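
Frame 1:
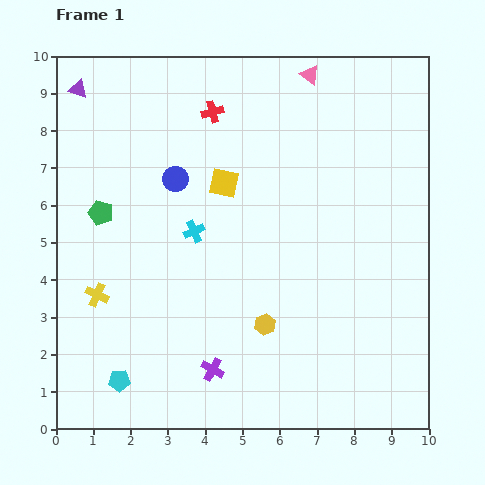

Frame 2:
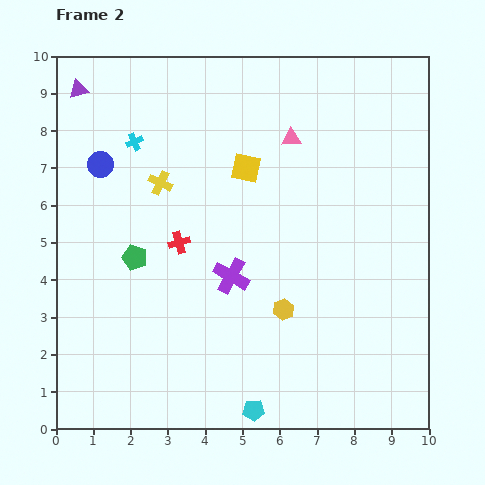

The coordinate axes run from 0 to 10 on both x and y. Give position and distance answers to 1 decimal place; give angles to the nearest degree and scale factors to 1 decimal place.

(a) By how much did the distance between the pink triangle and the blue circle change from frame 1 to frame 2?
+0.5

Distance in frame 1: 4.6. Distance in frame 2: 5.1.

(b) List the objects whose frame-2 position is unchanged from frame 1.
the purple triangle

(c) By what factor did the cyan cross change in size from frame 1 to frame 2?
0.8×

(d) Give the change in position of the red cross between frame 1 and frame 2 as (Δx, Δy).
(-0.9, -3.5)

The red cross was at (4.2, 8.5) in frame 1 and (3.3, 5.0) in frame 2.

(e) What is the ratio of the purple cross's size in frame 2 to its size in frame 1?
1.5×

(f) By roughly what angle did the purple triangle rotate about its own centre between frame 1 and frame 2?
31° counter-clockwise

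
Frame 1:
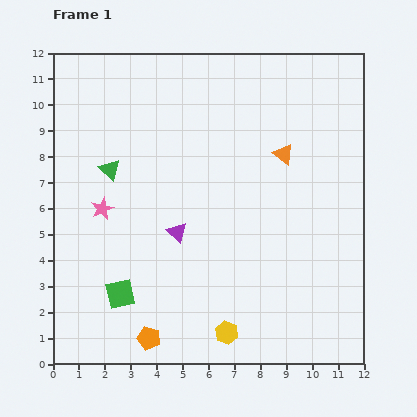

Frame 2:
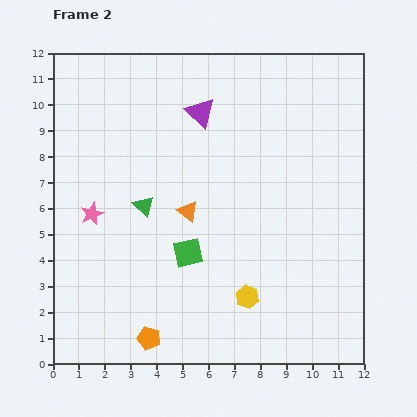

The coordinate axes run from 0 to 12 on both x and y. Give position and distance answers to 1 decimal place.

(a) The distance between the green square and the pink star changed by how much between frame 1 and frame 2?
+0.6

Distance in frame 1: 3.4. Distance in frame 2: 4.0.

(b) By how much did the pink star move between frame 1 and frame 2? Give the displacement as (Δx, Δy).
(-0.4, -0.2)

The pink star was at (1.9, 6.0) in frame 1 and (1.5, 5.8) in frame 2.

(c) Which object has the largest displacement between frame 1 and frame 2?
the purple triangle

(moved 4.7; next 4.3)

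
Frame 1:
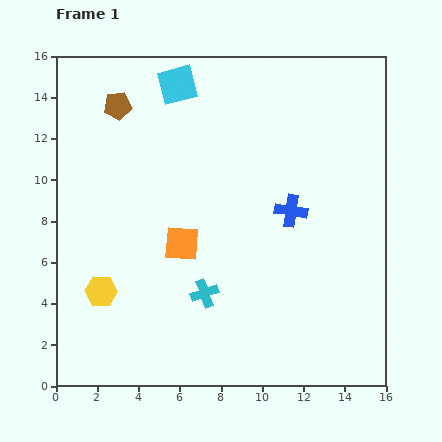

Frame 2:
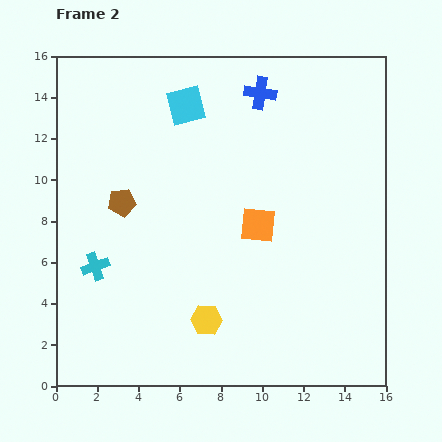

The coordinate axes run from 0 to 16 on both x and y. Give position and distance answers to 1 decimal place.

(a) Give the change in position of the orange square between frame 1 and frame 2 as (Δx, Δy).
(3.7, 0.9)

The orange square was at (6.1, 6.9) in frame 1 and (9.8, 7.8) in frame 2.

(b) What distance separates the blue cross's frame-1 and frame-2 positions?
5.9

The blue cross moved from (11.4, 8.5) to (9.9, 14.2), a distance of √(1.5² + 5.7²) ≈ 5.9.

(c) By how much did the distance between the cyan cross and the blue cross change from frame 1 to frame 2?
+5.8

Distance in frame 1: 5.8. Distance in frame 2: 11.6.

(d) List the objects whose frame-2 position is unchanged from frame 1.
none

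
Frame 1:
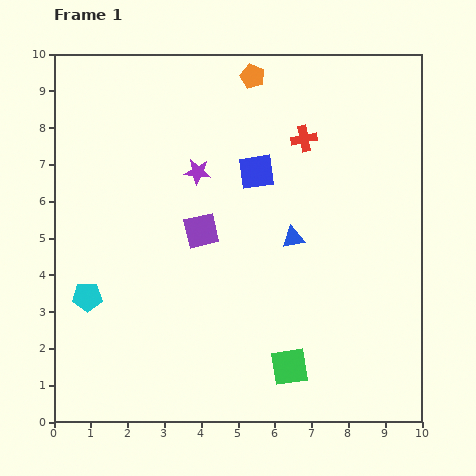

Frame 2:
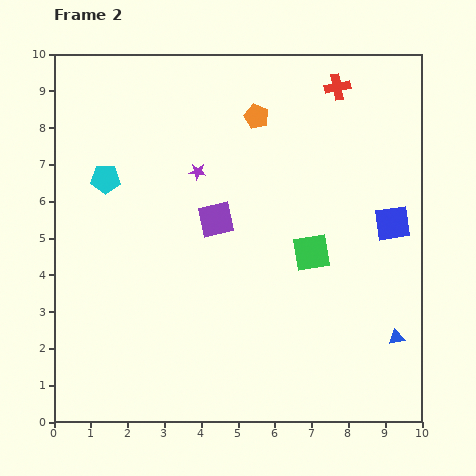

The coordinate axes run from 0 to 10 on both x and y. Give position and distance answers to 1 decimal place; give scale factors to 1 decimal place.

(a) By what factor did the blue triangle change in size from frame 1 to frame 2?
0.7×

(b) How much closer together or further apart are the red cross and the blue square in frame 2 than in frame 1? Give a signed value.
+2.4

Distance in frame 1: 1.6. Distance in frame 2: 4.0.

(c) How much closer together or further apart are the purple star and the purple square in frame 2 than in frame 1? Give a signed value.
-0.2

Distance in frame 1: 1.6. Distance in frame 2: 1.4.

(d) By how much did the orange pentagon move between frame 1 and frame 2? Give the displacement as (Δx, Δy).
(0.1, -1.1)

The orange pentagon was at (5.4, 9.4) in frame 1 and (5.5, 8.3) in frame 2.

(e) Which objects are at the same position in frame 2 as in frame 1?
the purple star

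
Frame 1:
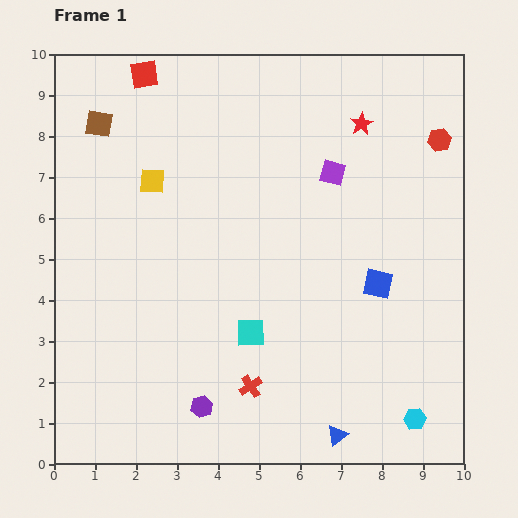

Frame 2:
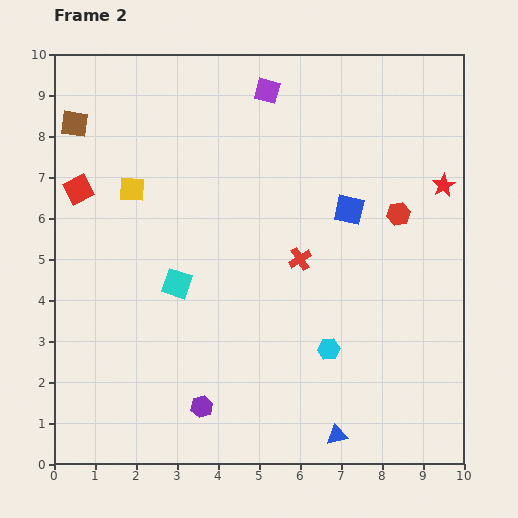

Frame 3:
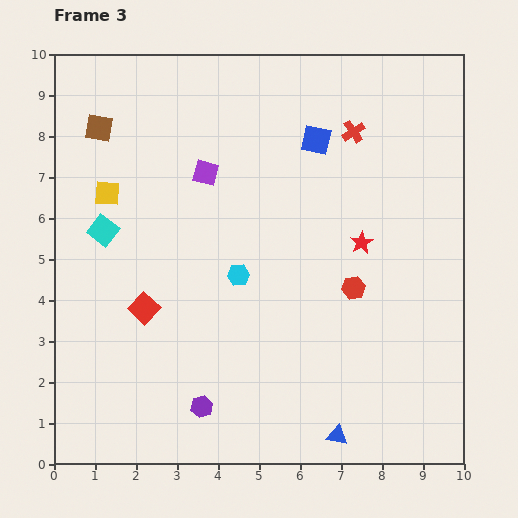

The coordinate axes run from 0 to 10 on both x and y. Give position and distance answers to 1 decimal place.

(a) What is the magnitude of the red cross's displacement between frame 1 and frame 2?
3.3

The red cross moved from (4.8, 1.9) to (6.0, 5.0), a distance of √(1.2² + 3.1²) ≈ 3.3.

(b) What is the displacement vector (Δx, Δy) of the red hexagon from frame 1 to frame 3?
(-2.1, -3.6)

The red hexagon was at (9.4, 7.9) in frame 1 and (7.3, 4.3) in frame 3.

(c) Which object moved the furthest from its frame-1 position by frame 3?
the red cross

(moved 6.7; next 5.7)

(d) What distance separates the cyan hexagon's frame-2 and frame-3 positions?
2.8

The cyan hexagon moved from (6.7, 2.8) to (4.5, 4.6), a distance of √(2.2² + 1.8²) ≈ 2.8.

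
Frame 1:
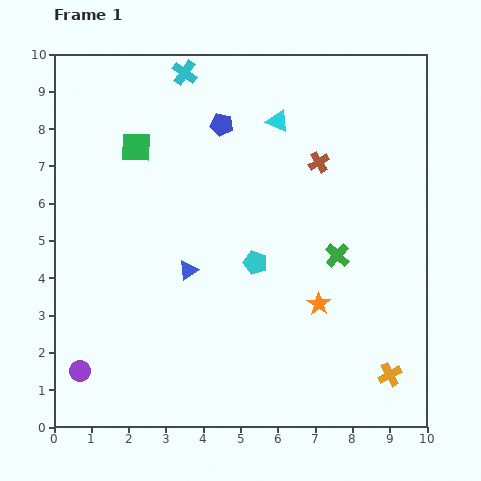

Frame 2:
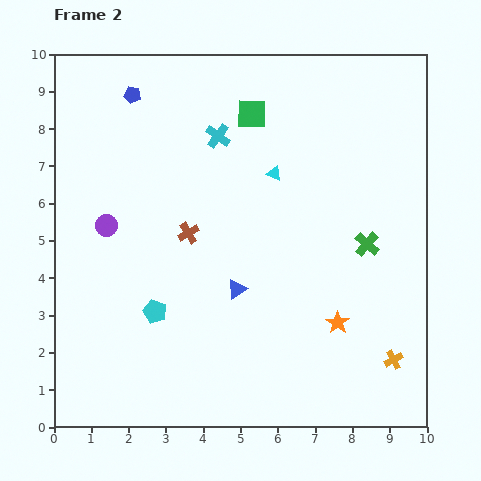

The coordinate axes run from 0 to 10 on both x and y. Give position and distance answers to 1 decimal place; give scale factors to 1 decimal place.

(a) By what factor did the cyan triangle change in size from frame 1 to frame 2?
0.7×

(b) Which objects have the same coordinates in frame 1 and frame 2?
none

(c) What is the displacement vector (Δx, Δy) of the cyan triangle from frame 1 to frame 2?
(-0.1, -1.4)

The cyan triangle was at (6.0, 8.2) in frame 1 and (5.9, 6.8) in frame 2.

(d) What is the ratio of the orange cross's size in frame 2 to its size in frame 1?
0.8×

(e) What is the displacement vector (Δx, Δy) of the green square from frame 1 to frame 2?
(3.1, 0.9)

The green square was at (2.2, 7.5) in frame 1 and (5.3, 8.4) in frame 2.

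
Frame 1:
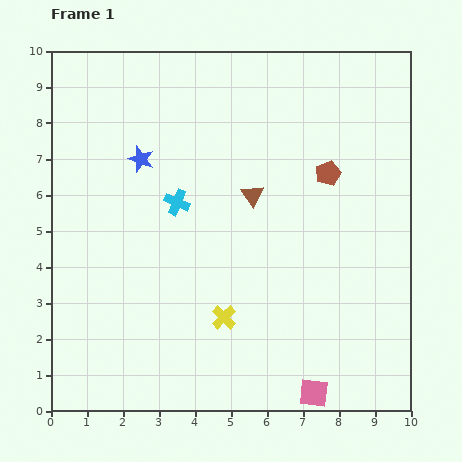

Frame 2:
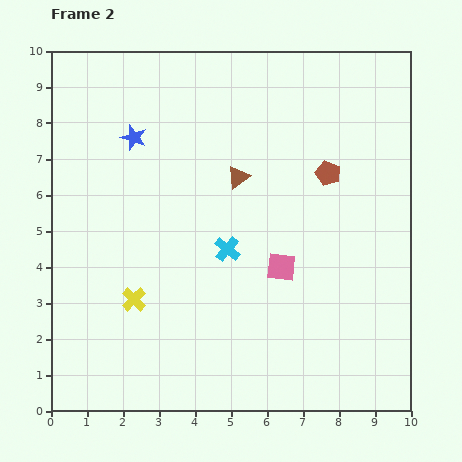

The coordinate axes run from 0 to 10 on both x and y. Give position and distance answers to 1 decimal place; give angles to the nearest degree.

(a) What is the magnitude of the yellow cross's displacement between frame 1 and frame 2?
2.5

The yellow cross moved from (4.8, 2.6) to (2.3, 3.1), a distance of √(2.5² + 0.5²) ≈ 2.5.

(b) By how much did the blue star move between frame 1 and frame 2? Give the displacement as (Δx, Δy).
(-0.2, 0.6)

The blue star was at (2.5, 7.0) in frame 1 and (2.3, 7.6) in frame 2.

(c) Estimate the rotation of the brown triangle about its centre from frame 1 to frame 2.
31° clockwise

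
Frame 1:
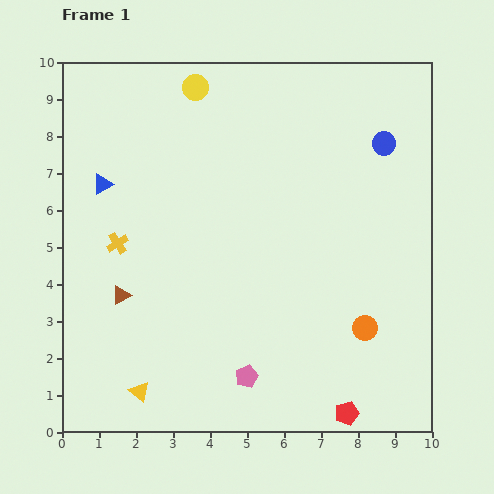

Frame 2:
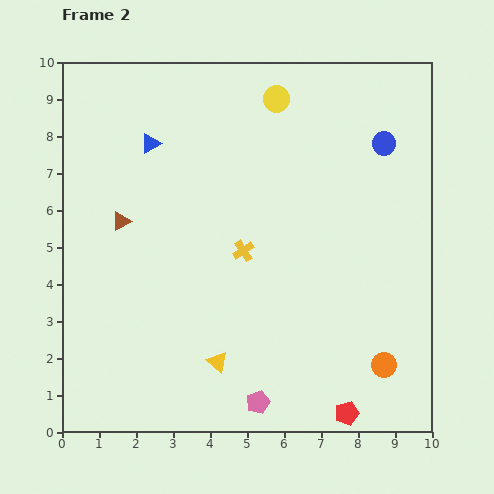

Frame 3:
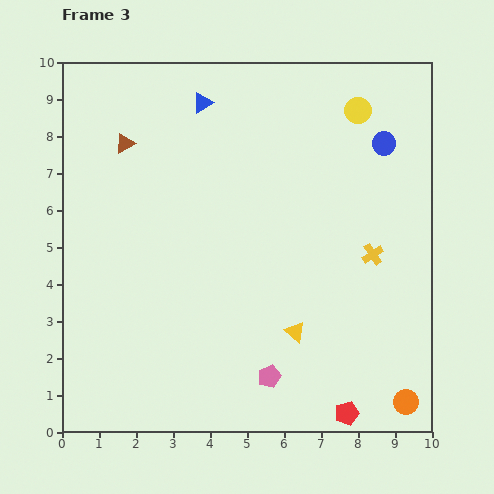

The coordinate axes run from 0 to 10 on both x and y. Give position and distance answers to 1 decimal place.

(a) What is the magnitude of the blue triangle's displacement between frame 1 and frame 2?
1.7

The blue triangle moved from (1.1, 6.7) to (2.4, 7.8), a distance of √(1.3² + 1.1²) ≈ 1.7.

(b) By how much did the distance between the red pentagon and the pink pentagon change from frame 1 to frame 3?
-0.6

Distance in frame 1: 2.9. Distance in frame 3: 2.3.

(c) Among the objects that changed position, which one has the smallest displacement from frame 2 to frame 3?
the pink pentagon

(moved 0.8)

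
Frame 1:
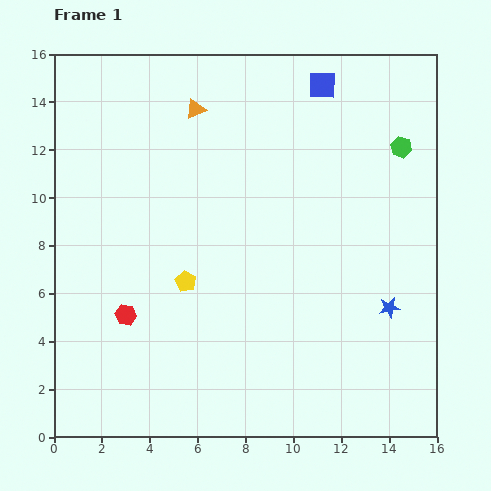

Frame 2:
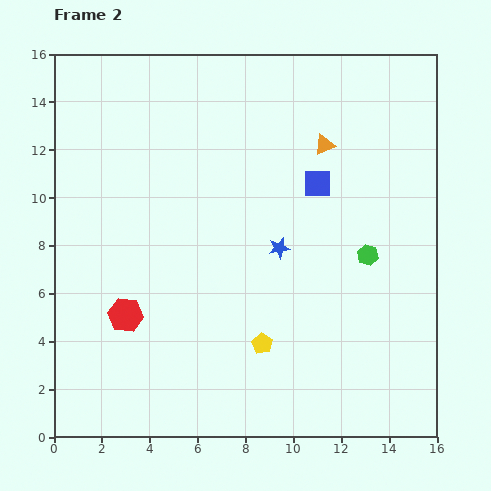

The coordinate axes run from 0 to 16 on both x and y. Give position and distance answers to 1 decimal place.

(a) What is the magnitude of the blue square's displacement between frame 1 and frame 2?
4.1

The blue square moved from (11.2, 14.7) to (11.0, 10.6), a distance of √(0.2² + 4.1²) ≈ 4.1.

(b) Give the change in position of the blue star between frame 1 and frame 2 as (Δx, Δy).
(-4.6, 2.5)

The blue star was at (14.0, 5.4) in frame 1 and (9.4, 7.9) in frame 2.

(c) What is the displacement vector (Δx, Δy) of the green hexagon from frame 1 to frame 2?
(-1.4, -4.5)

The green hexagon was at (14.5, 12.1) in frame 1 and (13.1, 7.6) in frame 2.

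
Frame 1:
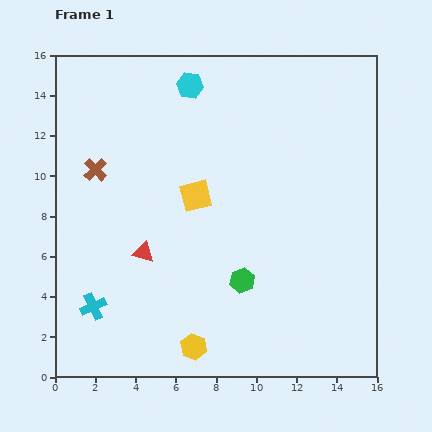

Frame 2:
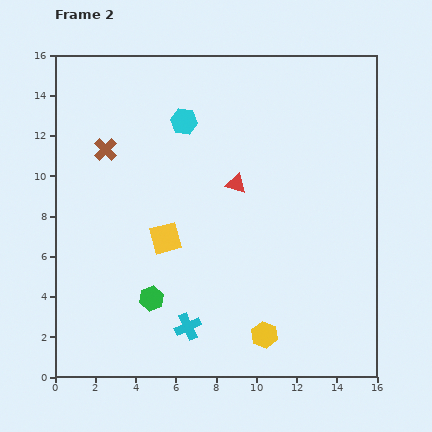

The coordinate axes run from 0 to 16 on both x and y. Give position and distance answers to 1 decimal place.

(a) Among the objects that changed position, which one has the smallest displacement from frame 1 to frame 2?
the brown cross

(moved 1.1)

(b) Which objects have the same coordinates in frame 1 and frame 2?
none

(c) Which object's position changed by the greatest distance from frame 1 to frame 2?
the red triangle

(moved 5.7; next 4.8)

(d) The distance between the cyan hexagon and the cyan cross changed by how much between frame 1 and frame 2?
-1.8

Distance in frame 1: 12.0. Distance in frame 2: 10.2.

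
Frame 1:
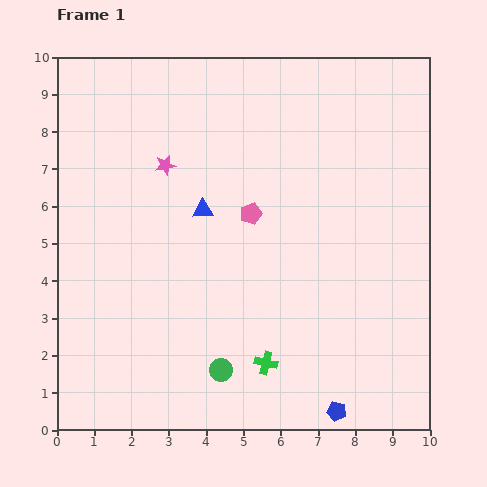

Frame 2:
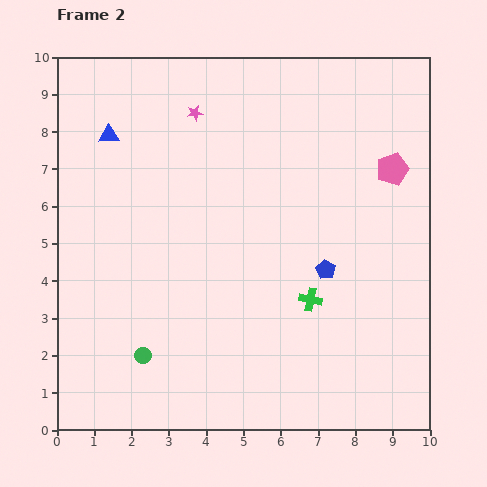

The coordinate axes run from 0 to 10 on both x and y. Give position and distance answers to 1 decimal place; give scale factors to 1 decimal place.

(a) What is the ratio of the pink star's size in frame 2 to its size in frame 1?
0.8×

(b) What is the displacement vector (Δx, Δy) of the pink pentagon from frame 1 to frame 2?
(3.8, 1.2)

The pink pentagon was at (5.2, 5.8) in frame 1 and (9.0, 7.0) in frame 2.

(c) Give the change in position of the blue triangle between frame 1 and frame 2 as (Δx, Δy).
(-2.5, 2.0)

The blue triangle was at (3.9, 5.9) in frame 1 and (1.4, 7.9) in frame 2.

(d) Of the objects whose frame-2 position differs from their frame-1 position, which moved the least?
the pink star

(moved 1.6)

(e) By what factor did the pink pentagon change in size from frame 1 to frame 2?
1.5×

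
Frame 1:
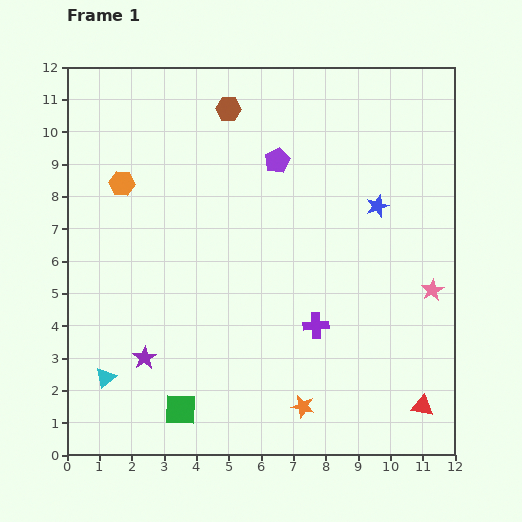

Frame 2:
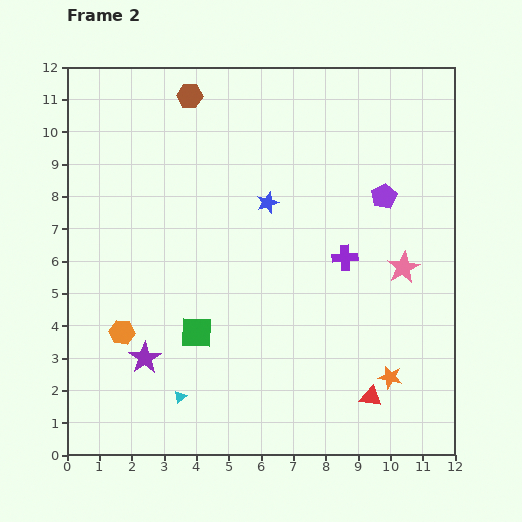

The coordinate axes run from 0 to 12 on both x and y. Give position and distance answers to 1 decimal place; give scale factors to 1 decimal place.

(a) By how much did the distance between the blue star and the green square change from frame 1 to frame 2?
-4.2

Distance in frame 1: 8.8. Distance in frame 2: 4.6.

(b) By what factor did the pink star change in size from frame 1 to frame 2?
1.5×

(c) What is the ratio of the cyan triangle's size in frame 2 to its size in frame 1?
0.6×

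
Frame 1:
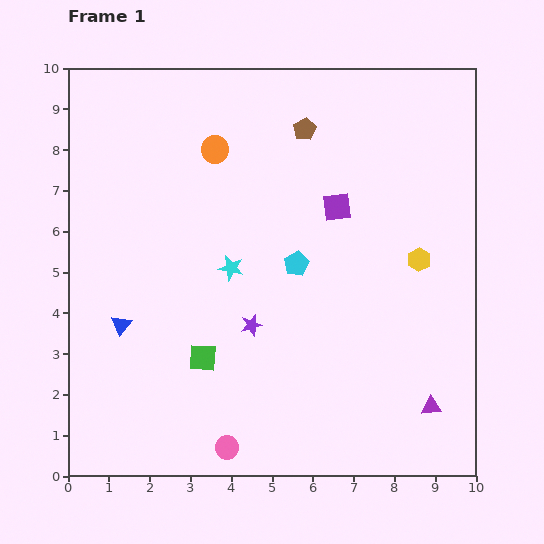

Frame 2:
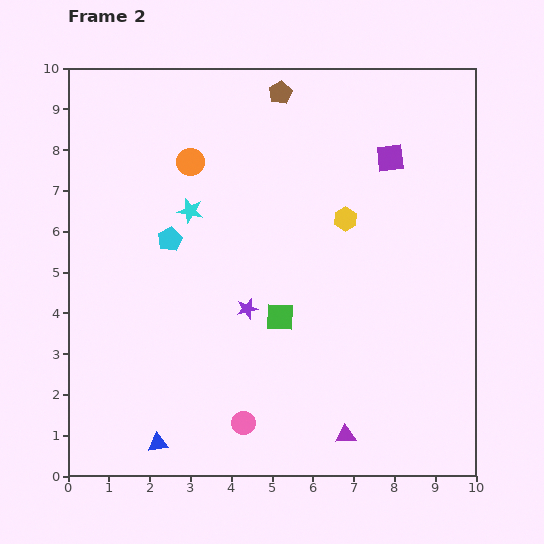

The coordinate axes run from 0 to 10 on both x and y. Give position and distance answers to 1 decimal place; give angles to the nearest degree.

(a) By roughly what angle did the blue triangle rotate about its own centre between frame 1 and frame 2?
43° clockwise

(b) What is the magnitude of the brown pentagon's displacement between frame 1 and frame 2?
1.1

The brown pentagon moved from (5.8, 8.5) to (5.2, 9.4), a distance of √(0.6² + 0.9²) ≈ 1.1.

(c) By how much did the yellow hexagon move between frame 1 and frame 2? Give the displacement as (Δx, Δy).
(-1.8, 1.0)

The yellow hexagon was at (8.6, 5.3) in frame 1 and (6.8, 6.3) in frame 2.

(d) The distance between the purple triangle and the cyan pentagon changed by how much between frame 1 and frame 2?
+1.6

Distance in frame 1: 4.8. Distance in frame 2: 6.4.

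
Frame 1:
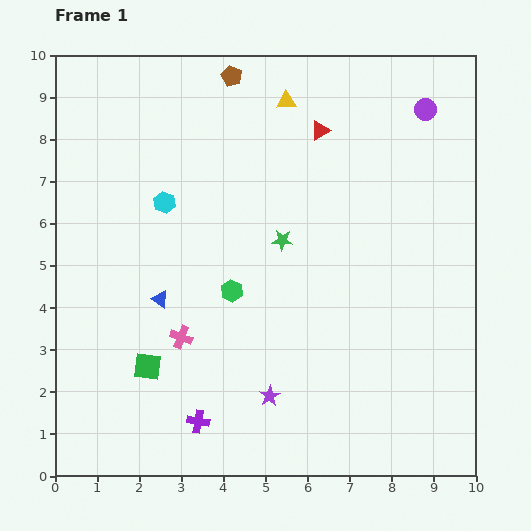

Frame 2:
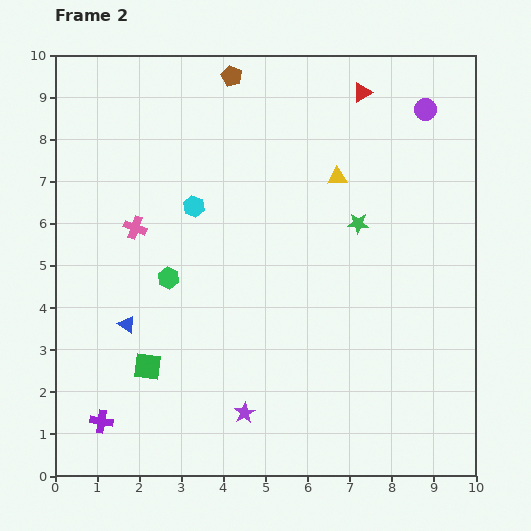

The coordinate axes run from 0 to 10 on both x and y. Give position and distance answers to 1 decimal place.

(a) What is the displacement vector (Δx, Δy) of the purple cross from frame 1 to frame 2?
(-2.3, 0.0)

The purple cross was at (3.4, 1.3) in frame 1 and (1.1, 1.3) in frame 2.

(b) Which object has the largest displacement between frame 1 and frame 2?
the pink cross

(moved 2.8; next 2.3)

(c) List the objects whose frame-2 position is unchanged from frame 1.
the purple circle, the brown pentagon, the green square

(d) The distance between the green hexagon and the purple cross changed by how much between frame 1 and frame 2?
+0.6

Distance in frame 1: 3.2. Distance in frame 2: 3.8.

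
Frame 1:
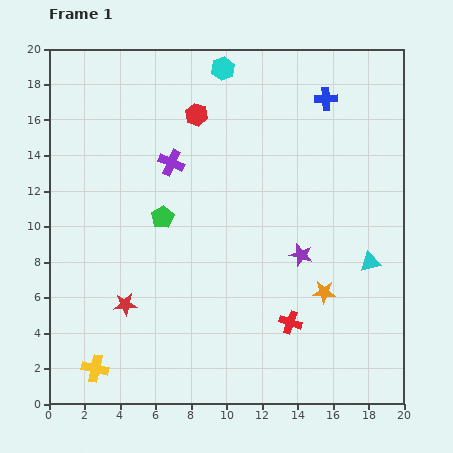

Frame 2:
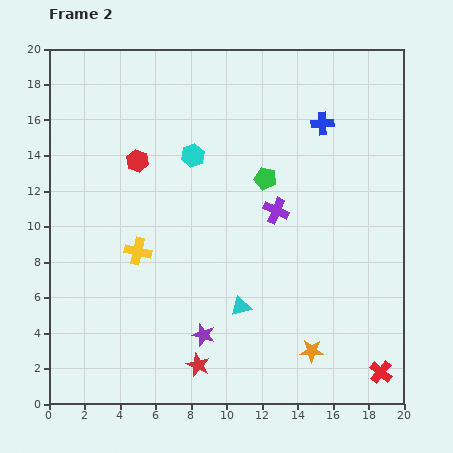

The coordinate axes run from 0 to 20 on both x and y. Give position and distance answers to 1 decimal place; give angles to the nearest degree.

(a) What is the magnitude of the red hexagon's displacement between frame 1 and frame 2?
4.2

The red hexagon moved from (8.3, 16.3) to (5.0, 13.7), a distance of √(3.3² + 2.6²) ≈ 4.2.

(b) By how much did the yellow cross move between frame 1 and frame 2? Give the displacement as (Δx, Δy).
(2.4, 6.6)

The yellow cross was at (2.6, 2.0) in frame 1 and (5.0, 8.6) in frame 2.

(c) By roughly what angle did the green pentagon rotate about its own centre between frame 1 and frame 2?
26° counter-clockwise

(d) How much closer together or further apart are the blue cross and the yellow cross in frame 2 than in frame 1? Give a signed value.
-7.4

Distance in frame 1: 20.0. Distance in frame 2: 12.6.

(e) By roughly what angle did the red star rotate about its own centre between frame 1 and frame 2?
29° clockwise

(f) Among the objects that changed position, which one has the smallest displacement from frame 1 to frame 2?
the blue cross

(moved 1.4)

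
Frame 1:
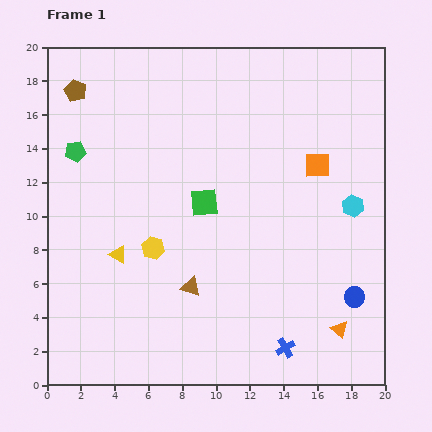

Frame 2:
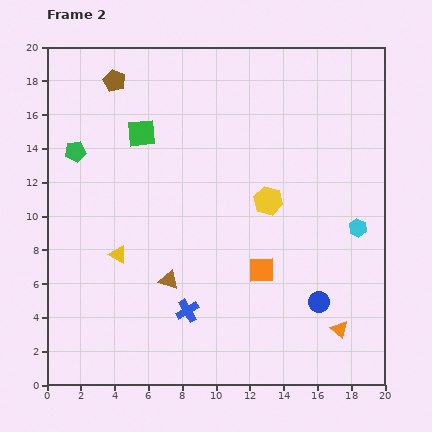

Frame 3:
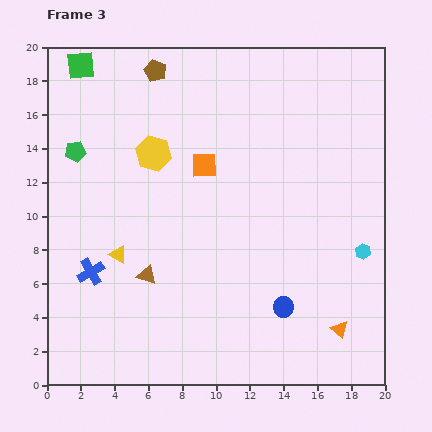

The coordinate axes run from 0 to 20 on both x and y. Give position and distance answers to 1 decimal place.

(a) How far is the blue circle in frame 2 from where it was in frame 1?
2.1

The blue circle moved from (18.2, 5.2) to (16.1, 4.9), a distance of √(2.1² + 0.3²) ≈ 2.1.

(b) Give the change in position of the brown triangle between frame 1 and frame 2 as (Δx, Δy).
(-1.3, 0.4)

The brown triangle was at (8.5, 5.8) in frame 1 and (7.2, 6.2) in frame 2.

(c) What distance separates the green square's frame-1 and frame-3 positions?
10.9

The green square moved from (9.3, 10.8) to (2.0, 18.9), a distance of √(7.3² + 8.1²) ≈ 10.9.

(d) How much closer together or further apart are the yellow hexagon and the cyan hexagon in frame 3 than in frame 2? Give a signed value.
+8.2

Distance in frame 2: 5.5. Distance in frame 3: 13.7.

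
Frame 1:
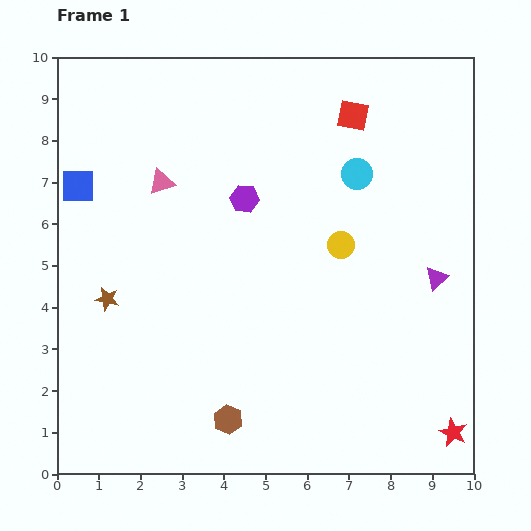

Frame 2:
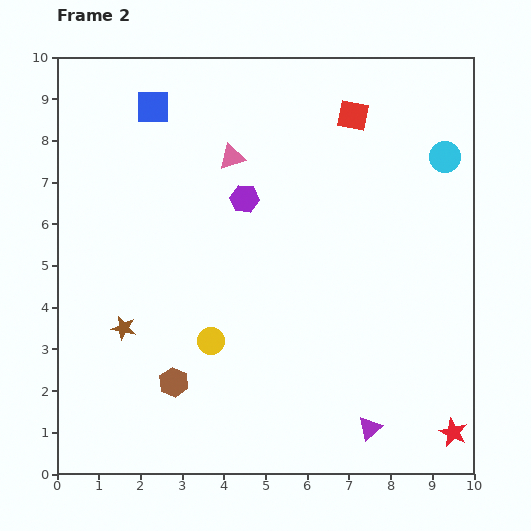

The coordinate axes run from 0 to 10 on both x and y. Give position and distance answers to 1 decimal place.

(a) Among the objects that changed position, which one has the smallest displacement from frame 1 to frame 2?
the brown star

(moved 0.8)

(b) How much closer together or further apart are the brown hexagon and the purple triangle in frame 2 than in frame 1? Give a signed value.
-1.2

Distance in frame 1: 6.0. Distance in frame 2: 4.8.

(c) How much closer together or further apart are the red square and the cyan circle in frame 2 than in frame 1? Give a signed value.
+1.0

Distance in frame 1: 1.4. Distance in frame 2: 2.4.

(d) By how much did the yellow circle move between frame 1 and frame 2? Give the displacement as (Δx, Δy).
(-3.1, -2.3)

The yellow circle was at (6.8, 5.5) in frame 1 and (3.7, 3.2) in frame 2.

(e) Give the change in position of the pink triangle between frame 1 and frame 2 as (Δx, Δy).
(1.7, 0.6)

The pink triangle was at (2.5, 7.0) in frame 1 and (4.2, 7.6) in frame 2.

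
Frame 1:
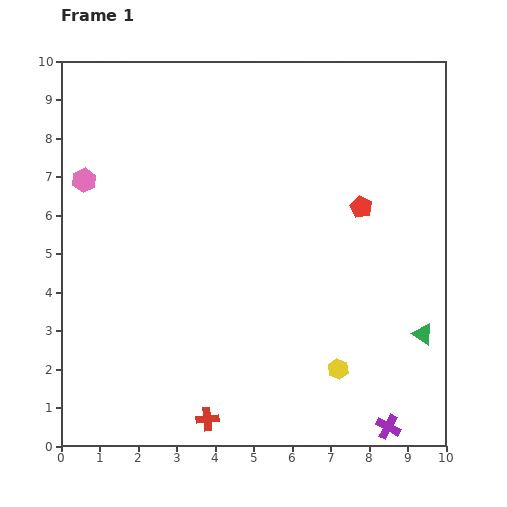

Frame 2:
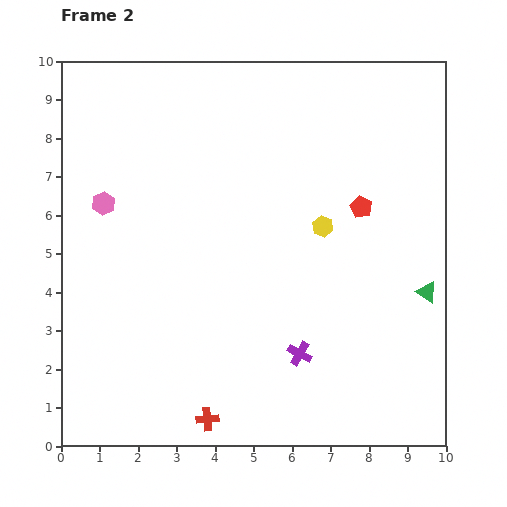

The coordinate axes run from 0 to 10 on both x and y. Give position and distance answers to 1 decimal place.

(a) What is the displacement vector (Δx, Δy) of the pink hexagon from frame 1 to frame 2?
(0.5, -0.6)

The pink hexagon was at (0.6, 6.9) in frame 1 and (1.1, 6.3) in frame 2.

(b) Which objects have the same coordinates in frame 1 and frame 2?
the red pentagon, the red cross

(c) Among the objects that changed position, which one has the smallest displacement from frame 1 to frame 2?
the pink hexagon

(moved 0.8)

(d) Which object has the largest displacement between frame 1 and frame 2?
the yellow hexagon

(moved 3.7; next 3.0)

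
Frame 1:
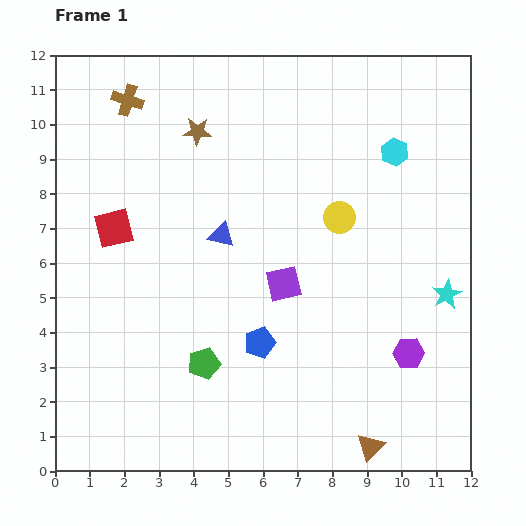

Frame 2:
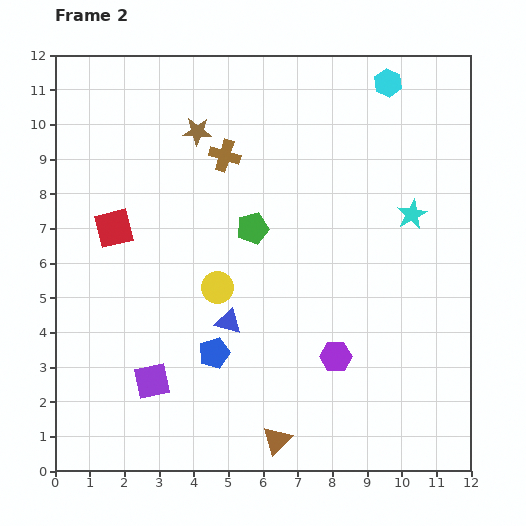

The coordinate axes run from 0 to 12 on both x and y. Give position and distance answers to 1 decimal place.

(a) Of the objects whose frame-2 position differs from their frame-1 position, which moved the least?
the blue pentagon

(moved 1.3)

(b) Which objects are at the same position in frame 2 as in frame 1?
the red square, the brown star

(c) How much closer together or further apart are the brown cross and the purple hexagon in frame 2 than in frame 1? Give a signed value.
-4.3

Distance in frame 1: 10.9. Distance in frame 2: 6.6.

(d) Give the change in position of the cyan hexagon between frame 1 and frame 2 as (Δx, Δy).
(-0.2, 2.0)

The cyan hexagon was at (9.8, 9.2) in frame 1 and (9.6, 11.2) in frame 2.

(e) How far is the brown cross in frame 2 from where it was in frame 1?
3.2

The brown cross moved from (2.1, 10.7) to (4.9, 9.1), a distance of √(2.8² + 1.6²) ≈ 3.2.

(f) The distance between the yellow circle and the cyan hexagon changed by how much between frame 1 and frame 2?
+5.2

Distance in frame 1: 2.5. Distance in frame 2: 7.7.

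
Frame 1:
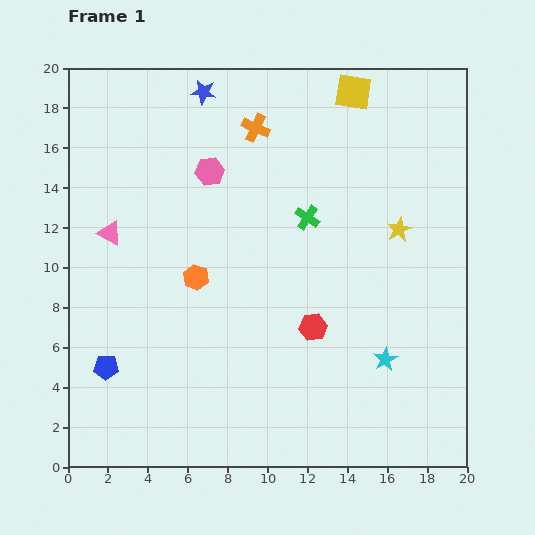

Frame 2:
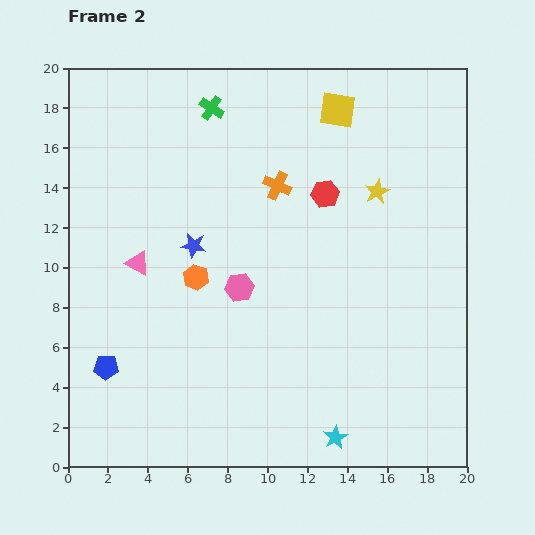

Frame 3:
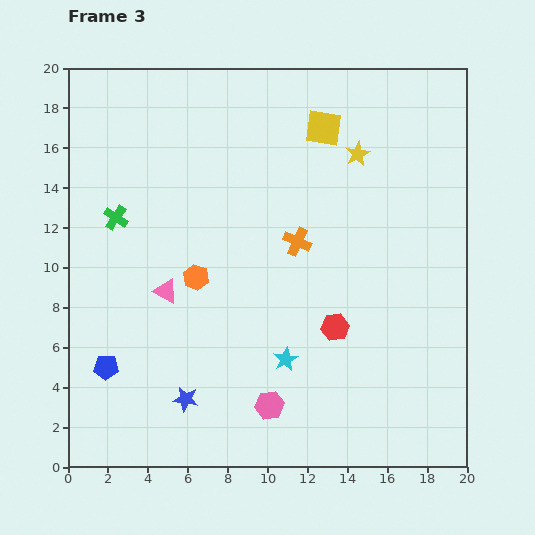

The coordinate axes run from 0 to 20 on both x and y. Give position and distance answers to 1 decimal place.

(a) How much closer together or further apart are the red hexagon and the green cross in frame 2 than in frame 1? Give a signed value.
+1.6

Distance in frame 1: 5.5. Distance in frame 2: 7.1.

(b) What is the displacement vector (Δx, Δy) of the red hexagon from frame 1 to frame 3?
(1.1, 0.0)

The red hexagon was at (12.3, 7.0) in frame 1 and (13.4, 7.0) in frame 3.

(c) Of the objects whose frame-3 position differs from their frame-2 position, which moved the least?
the yellow square

(moved 1.1)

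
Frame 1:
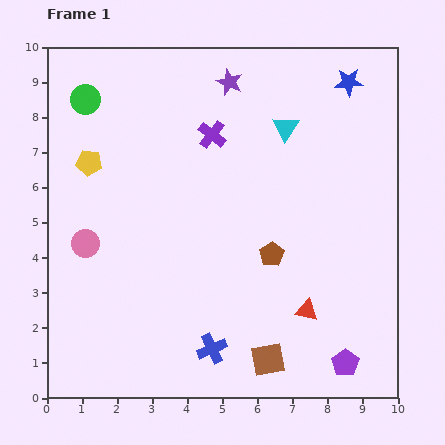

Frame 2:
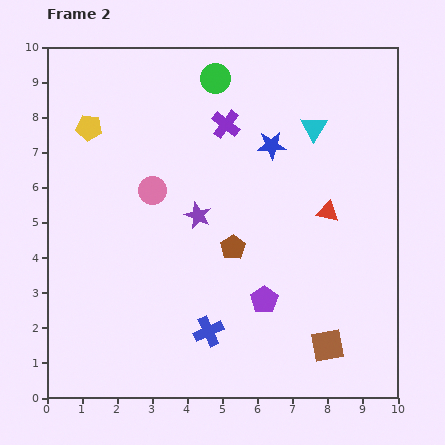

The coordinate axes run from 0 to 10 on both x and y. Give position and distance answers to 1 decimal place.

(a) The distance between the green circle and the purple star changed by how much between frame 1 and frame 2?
-0.2

Distance in frame 1: 4.1. Distance in frame 2: 3.9.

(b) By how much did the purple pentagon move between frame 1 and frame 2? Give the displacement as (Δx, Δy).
(-2.3, 1.8)

The purple pentagon was at (8.5, 1.0) in frame 1 and (6.2, 2.8) in frame 2.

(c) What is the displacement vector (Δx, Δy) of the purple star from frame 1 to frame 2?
(-0.9, -3.8)

The purple star was at (5.2, 9.0) in frame 1 and (4.3, 5.2) in frame 2.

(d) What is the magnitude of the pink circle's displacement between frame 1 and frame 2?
2.4

The pink circle moved from (1.1, 4.4) to (3.0, 5.9), a distance of √(1.9² + 1.5²) ≈ 2.4.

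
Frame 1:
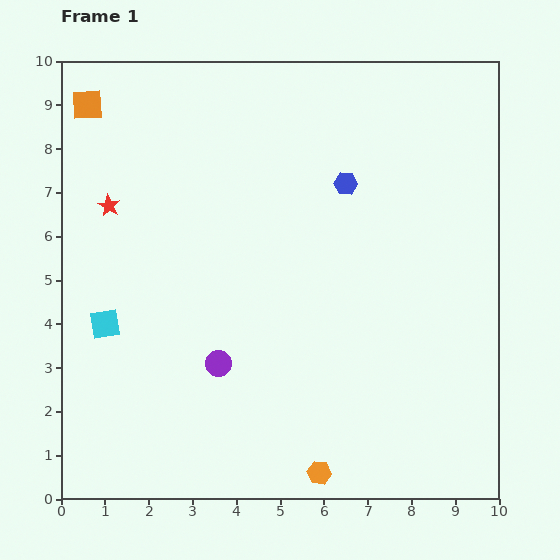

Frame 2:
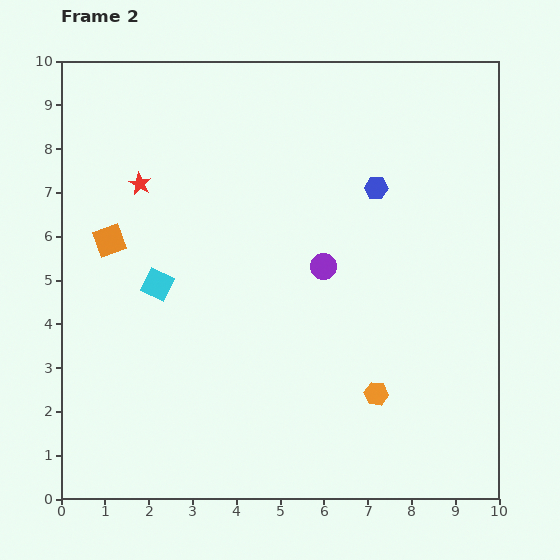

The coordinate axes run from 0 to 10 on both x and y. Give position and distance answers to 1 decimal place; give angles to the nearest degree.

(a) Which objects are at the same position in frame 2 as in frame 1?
none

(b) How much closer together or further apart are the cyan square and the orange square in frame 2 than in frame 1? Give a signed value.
-3.5

Distance in frame 1: 5.0. Distance in frame 2: 1.5.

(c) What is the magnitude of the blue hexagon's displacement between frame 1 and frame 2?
0.7

The blue hexagon moved from (6.5, 7.2) to (7.2, 7.1), a distance of √(0.7² + 0.1²) ≈ 0.7.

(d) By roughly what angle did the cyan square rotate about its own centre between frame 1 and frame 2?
34° clockwise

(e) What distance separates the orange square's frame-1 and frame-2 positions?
3.1

The orange square moved from (0.6, 9.0) to (1.1, 5.9), a distance of √(0.5² + 3.1²) ≈ 3.1.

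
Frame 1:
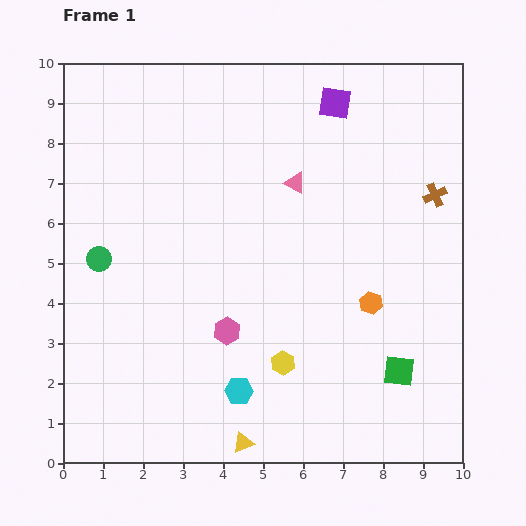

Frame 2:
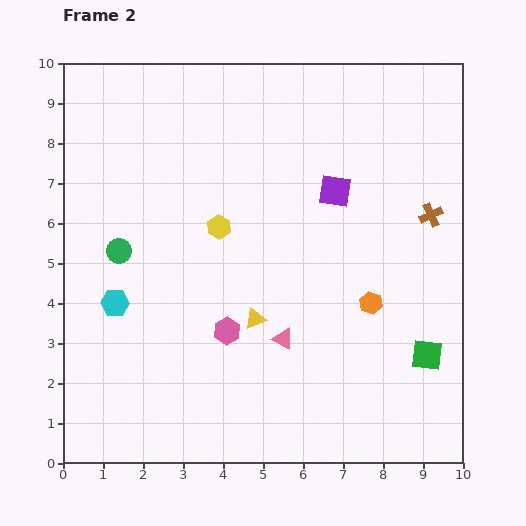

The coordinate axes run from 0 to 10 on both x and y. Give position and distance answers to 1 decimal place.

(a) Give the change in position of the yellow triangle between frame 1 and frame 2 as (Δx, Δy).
(0.3, 3.1)

The yellow triangle was at (4.5, 0.5) in frame 1 and (4.8, 3.6) in frame 2.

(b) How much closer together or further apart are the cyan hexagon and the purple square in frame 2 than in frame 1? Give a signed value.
-1.4

Distance in frame 1: 7.6. Distance in frame 2: 6.2.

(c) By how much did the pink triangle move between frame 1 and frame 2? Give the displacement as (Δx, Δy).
(-0.3, -3.9)

The pink triangle was at (5.8, 7.0) in frame 1 and (5.5, 3.1) in frame 2.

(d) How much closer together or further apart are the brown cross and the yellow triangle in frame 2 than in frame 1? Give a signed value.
-2.7

Distance in frame 1: 7.8. Distance in frame 2: 5.1.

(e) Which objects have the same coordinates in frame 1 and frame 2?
the orange hexagon, the pink hexagon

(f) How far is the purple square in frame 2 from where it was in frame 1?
2.2

The purple square moved from (6.8, 9.0) to (6.8, 6.8), a distance of √(0.0² + 2.2²) ≈ 2.2.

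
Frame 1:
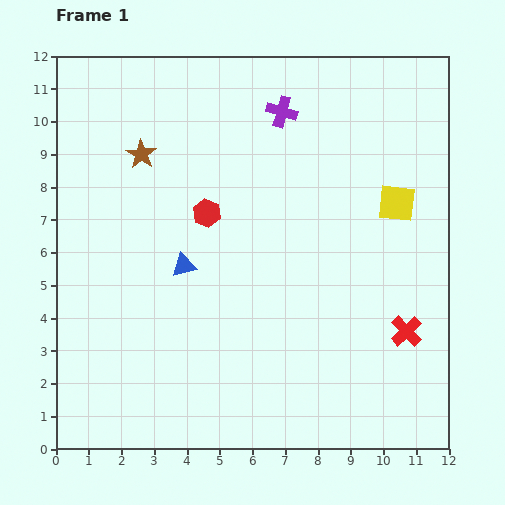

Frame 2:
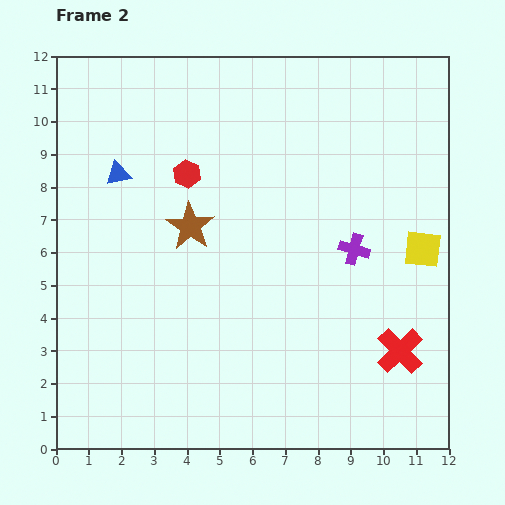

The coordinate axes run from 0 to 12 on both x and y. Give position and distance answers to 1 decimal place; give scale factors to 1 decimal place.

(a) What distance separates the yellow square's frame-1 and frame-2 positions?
1.6

The yellow square moved from (10.4, 7.5) to (11.2, 6.1), a distance of √(0.8² + 1.4²) ≈ 1.6.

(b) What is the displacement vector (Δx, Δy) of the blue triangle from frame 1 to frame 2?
(-2.0, 2.8)

The blue triangle was at (3.9, 5.6) in frame 1 and (1.9, 8.4) in frame 2.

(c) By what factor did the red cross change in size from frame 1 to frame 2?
1.5×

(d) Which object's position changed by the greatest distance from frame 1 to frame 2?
the purple cross

(moved 4.7; next 3.4)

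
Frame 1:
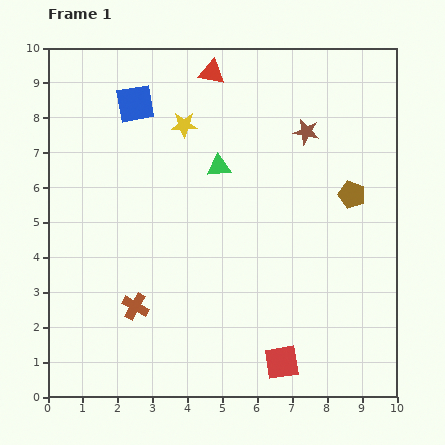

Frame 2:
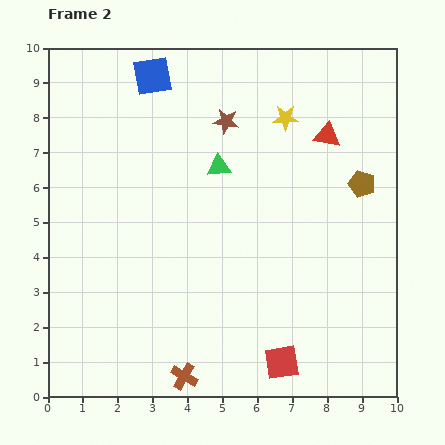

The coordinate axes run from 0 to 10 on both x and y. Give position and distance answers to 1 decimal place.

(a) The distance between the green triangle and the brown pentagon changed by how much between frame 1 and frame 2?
+0.2

Distance in frame 1: 3.9. Distance in frame 2: 4.1.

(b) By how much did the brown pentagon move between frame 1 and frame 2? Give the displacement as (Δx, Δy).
(0.3, 0.3)

The brown pentagon was at (8.7, 5.8) in frame 1 and (9.0, 6.1) in frame 2.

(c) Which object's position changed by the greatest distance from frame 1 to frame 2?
the red triangle

(moved 3.8; next 2.9)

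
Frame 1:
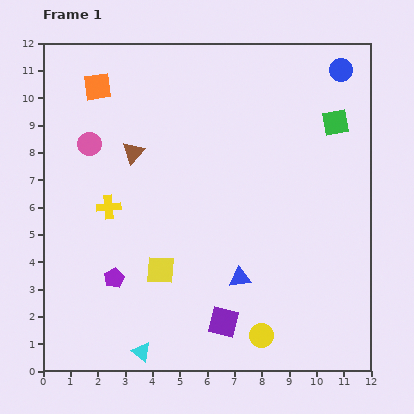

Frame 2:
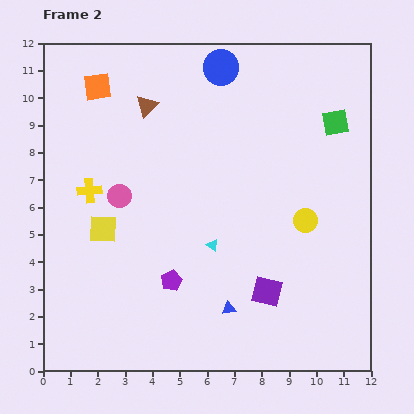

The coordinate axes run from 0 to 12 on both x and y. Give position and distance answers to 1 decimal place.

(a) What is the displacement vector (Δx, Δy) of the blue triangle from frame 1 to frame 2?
(-0.4, -1.1)

The blue triangle was at (7.2, 3.4) in frame 1 and (6.8, 2.3) in frame 2.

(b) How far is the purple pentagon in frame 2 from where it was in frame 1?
2.1

The purple pentagon moved from (2.6, 3.4) to (4.7, 3.3), a distance of √(2.1² + 0.1²) ≈ 2.1.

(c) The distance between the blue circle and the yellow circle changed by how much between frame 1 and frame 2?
-3.7

Distance in frame 1: 10.1. Distance in frame 2: 6.4.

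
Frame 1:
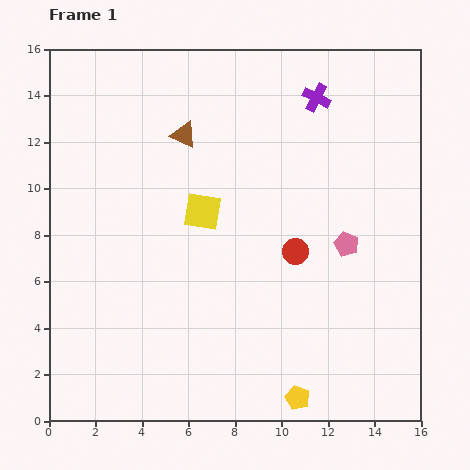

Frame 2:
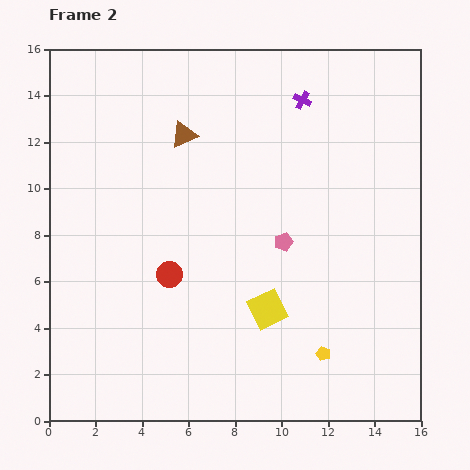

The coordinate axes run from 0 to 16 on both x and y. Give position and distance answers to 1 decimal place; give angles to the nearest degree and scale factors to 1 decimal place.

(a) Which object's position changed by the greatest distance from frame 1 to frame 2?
the red circle

(moved 5.5; next 5.0)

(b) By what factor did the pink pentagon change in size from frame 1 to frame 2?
0.8×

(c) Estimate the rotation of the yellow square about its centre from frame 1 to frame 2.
34° counter-clockwise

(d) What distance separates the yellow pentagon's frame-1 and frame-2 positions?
2.2

The yellow pentagon moved from (10.7, 1.0) to (11.8, 2.9), a distance of √(1.1² + 1.9²) ≈ 2.2.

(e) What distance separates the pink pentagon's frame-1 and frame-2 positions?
2.7

The pink pentagon moved from (12.8, 7.6) to (10.1, 7.7), a distance of √(2.7² + 0.1²) ≈ 2.7.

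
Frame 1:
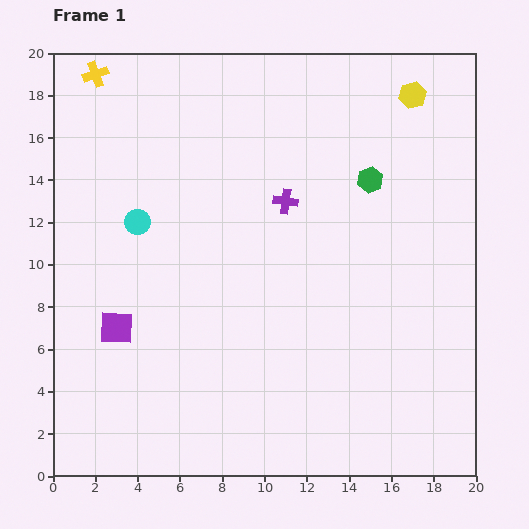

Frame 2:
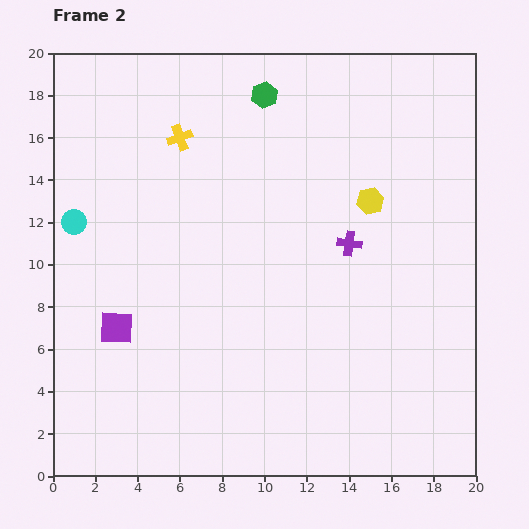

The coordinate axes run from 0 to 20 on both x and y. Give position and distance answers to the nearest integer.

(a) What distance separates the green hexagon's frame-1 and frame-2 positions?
6

The green hexagon moved from (15, 14) to (10, 18), a distance of √(5² + 4²) ≈ 6.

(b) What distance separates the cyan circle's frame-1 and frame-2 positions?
3

The cyan circle moved from (4, 12) to (1, 12), a distance of √(3² + 0²) ≈ 3.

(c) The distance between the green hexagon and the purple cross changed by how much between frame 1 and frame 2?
+4

Distance in frame 1: 4. Distance in frame 2: 8.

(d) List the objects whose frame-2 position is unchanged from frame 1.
the purple square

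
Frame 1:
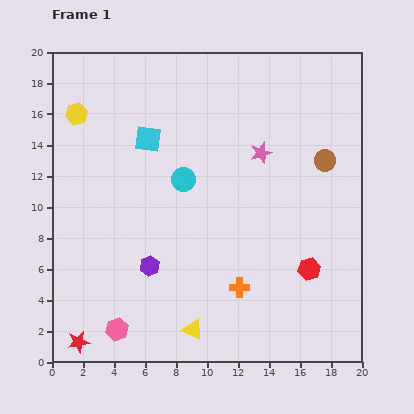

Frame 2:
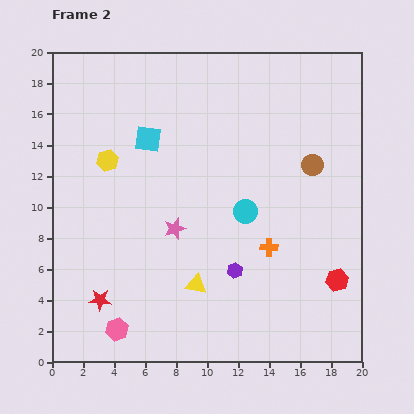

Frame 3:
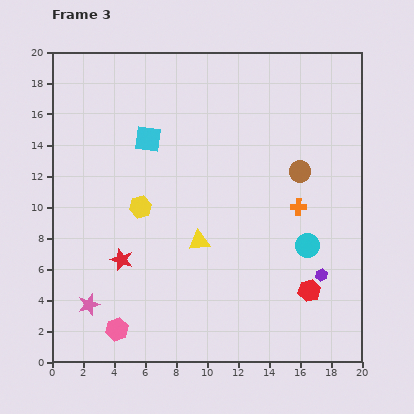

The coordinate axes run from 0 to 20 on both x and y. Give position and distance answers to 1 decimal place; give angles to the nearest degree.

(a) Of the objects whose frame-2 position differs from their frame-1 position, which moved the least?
the brown circle

(moved 0.9)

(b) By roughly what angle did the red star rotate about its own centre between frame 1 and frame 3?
31° clockwise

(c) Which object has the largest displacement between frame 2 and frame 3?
the pink star

(moved 7.4; next 5.6)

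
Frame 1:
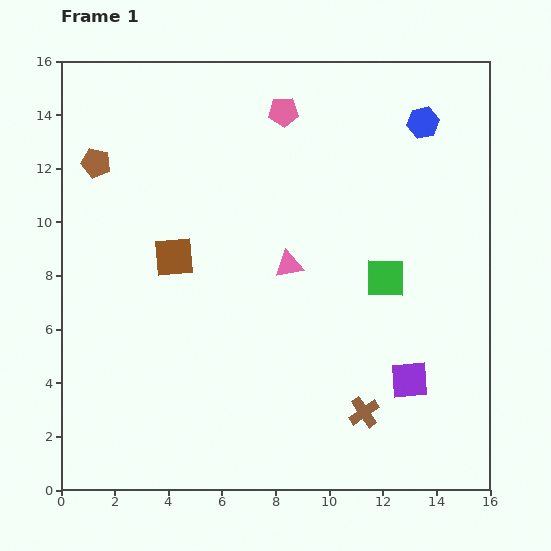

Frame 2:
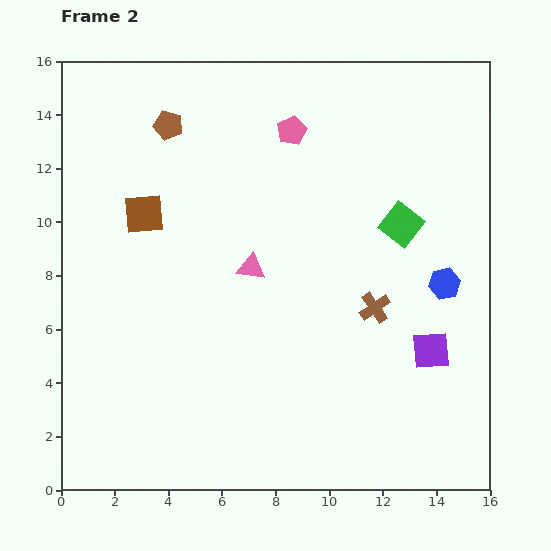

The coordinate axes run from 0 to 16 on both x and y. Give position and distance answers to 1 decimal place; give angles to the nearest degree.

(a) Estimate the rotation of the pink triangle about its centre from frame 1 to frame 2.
20° clockwise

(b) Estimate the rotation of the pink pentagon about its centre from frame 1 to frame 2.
24° counter-clockwise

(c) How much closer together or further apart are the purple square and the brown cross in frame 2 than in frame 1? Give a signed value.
+0.5

Distance in frame 1: 2.1. Distance in frame 2: 2.6.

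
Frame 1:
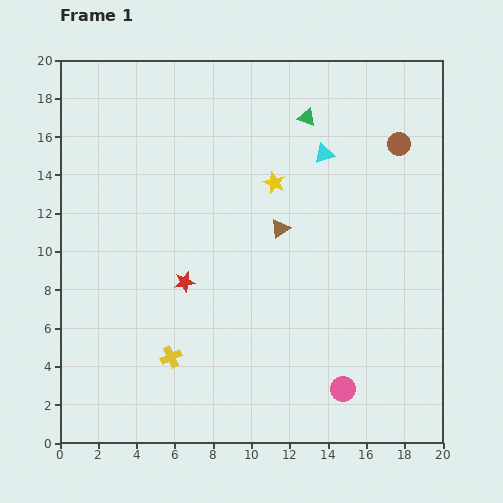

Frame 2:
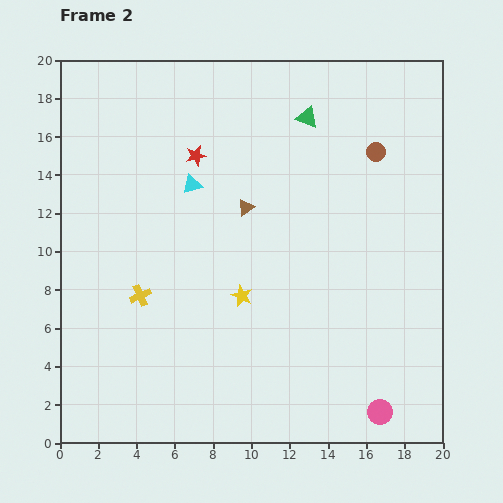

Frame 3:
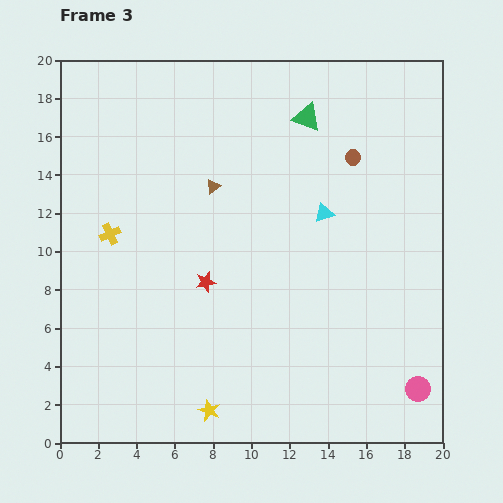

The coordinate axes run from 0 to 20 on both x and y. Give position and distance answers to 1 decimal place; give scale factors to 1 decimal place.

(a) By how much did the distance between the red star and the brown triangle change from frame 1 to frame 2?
-2.0

Distance in frame 1: 5.7. Distance in frame 2: 3.7.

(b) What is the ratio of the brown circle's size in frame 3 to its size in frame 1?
0.7×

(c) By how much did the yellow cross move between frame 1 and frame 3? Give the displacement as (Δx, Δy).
(-3.2, 6.4)

The yellow cross was at (5.8, 4.5) in frame 1 and (2.6, 10.9) in frame 3.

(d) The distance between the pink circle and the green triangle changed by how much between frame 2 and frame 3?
-0.6

Distance in frame 2: 15.9. Distance in frame 3: 15.3.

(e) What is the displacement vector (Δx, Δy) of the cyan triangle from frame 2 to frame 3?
(6.9, -1.5)

The cyan triangle was at (6.9, 13.5) in frame 2 and (13.8, 12.0) in frame 3.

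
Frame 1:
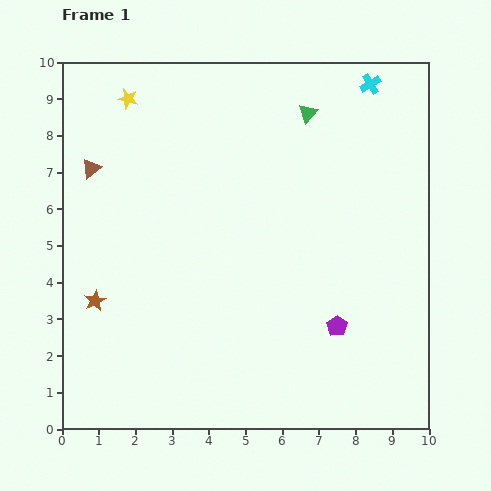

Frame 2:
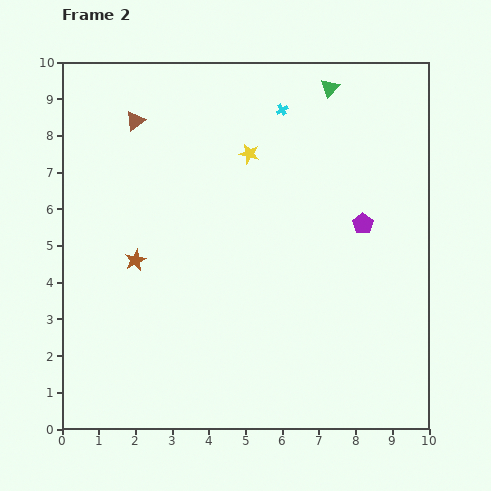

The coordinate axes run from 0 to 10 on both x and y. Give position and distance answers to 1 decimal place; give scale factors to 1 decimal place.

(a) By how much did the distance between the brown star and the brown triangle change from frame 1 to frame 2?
+0.2

Distance in frame 1: 3.6. Distance in frame 2: 3.8.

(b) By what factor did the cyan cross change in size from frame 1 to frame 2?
0.6×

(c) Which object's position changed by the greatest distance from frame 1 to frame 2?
the yellow star

(moved 3.6; next 2.9)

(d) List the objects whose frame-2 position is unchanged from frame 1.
none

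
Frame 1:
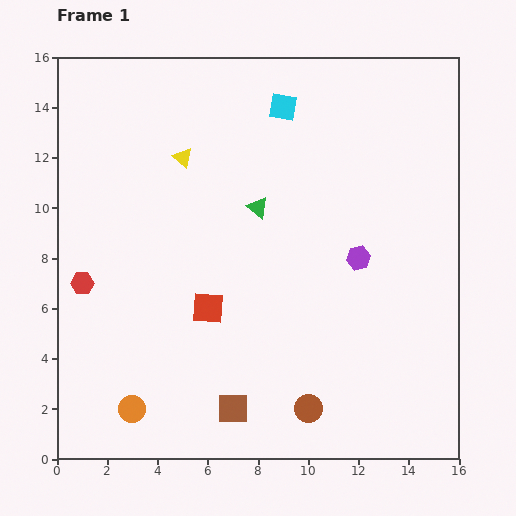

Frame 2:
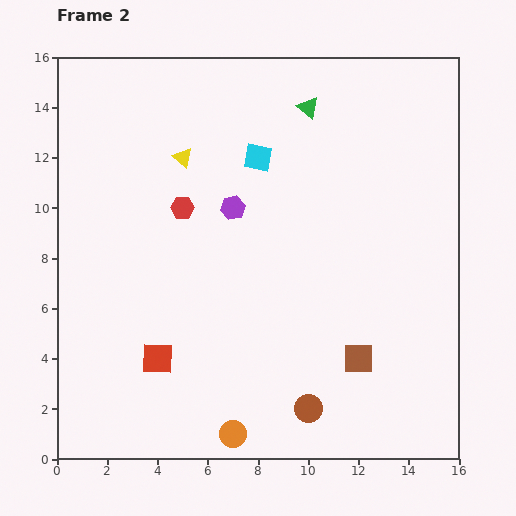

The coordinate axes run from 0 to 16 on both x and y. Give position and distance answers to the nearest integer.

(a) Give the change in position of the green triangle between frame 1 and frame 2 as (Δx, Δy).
(2, 4)

The green triangle was at (8, 10) in frame 1 and (10, 14) in frame 2.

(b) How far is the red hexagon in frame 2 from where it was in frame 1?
5

The red hexagon moved from (1, 7) to (5, 10), a distance of √(4² + 3²) ≈ 5.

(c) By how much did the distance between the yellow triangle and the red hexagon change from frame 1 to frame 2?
-4

Distance in frame 1: 6. Distance in frame 2: 2.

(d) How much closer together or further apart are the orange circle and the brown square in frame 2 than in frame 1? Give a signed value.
+2

Distance in frame 1: 4. Distance in frame 2: 6.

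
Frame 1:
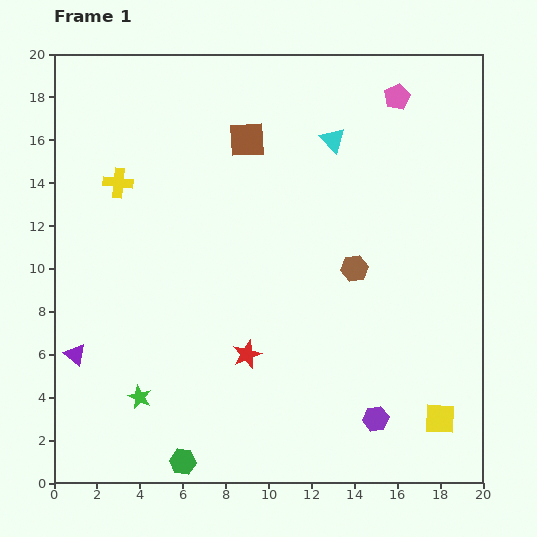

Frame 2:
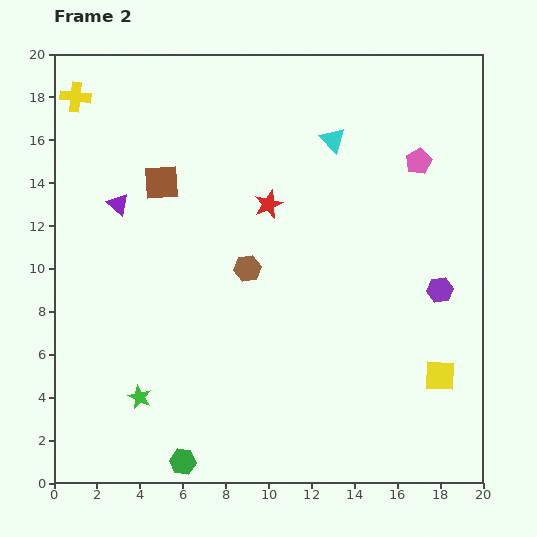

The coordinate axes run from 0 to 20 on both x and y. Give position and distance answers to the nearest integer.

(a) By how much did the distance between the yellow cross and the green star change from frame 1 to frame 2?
+4

Distance in frame 1: 10. Distance in frame 2: 14.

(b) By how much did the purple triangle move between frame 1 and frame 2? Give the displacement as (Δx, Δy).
(2, 7)

The purple triangle was at (1, 6) in frame 1 and (3, 13) in frame 2.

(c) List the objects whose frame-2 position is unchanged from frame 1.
the cyan triangle, the green hexagon, the green star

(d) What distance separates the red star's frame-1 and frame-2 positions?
7

The red star moved from (9, 6) to (10, 13), a distance of √(1² + 7²) ≈ 7.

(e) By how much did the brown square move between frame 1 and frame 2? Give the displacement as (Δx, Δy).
(-4, -2)

The brown square was at (9, 16) in frame 1 and (5, 14) in frame 2.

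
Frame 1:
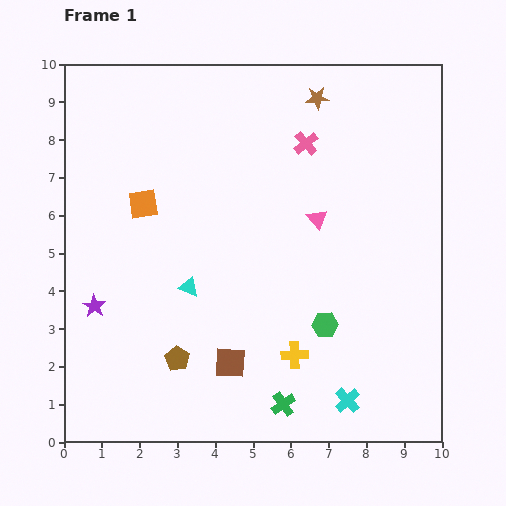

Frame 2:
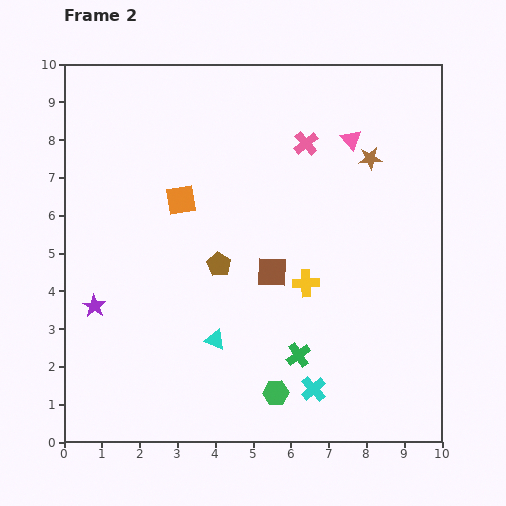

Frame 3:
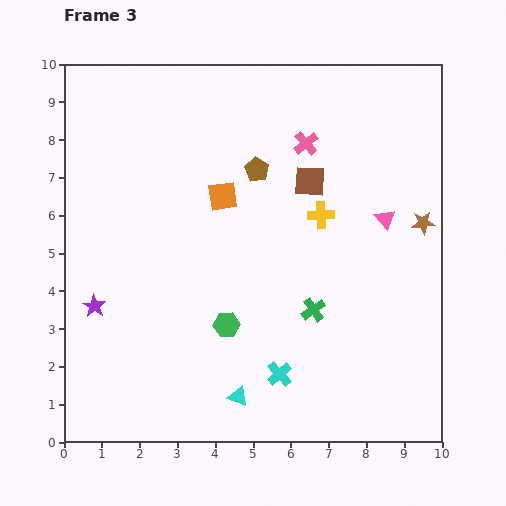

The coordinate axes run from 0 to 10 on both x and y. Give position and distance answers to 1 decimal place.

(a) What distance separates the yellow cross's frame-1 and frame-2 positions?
1.9

The yellow cross moved from (6.1, 2.3) to (6.4, 4.2), a distance of √(0.3² + 1.9²) ≈ 1.9.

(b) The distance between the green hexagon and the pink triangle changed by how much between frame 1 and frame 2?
+4.2

Distance in frame 1: 2.8. Distance in frame 2: 7.0.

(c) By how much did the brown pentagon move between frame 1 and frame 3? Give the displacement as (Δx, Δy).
(2.1, 5.0)

The brown pentagon was at (3.0, 2.2) in frame 1 and (5.1, 7.2) in frame 3.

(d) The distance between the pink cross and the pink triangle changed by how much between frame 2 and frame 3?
+1.7

Distance in frame 2: 1.2. Distance in frame 3: 2.9.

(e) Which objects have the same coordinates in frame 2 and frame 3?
the pink cross, the purple star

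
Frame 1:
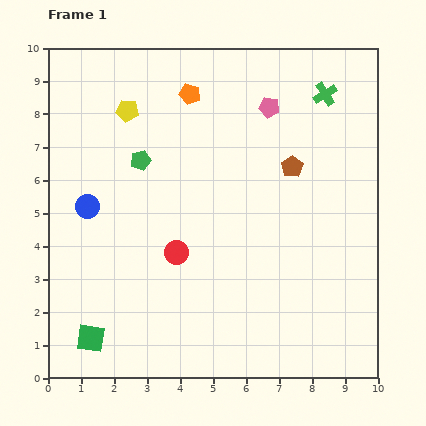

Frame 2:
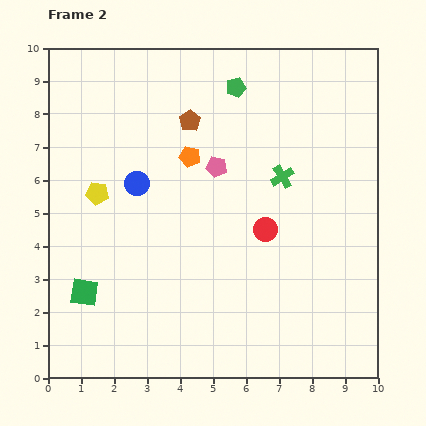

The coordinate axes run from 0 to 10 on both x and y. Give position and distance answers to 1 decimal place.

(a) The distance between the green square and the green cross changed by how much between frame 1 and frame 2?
-3.4

Distance in frame 1: 10.3. Distance in frame 2: 6.9.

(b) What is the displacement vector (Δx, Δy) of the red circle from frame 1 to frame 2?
(2.7, 0.7)

The red circle was at (3.9, 3.8) in frame 1 and (6.6, 4.5) in frame 2.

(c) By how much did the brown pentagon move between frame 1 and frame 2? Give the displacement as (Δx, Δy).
(-3.1, 1.4)

The brown pentagon was at (7.4, 6.4) in frame 1 and (4.3, 7.8) in frame 2.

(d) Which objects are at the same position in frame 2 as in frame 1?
none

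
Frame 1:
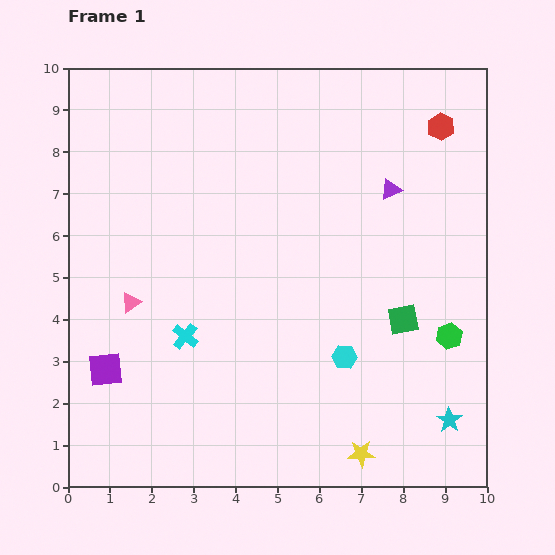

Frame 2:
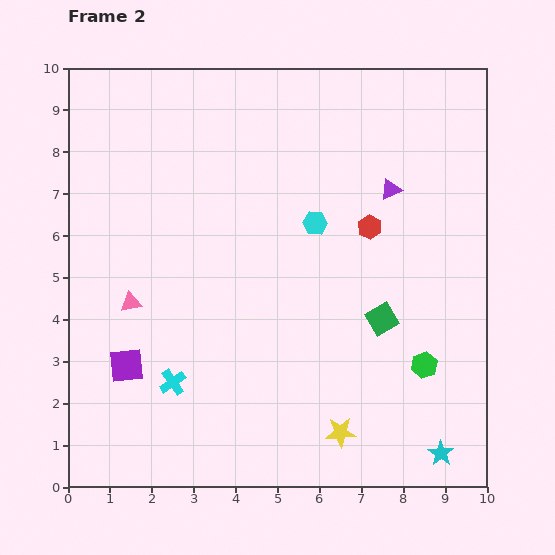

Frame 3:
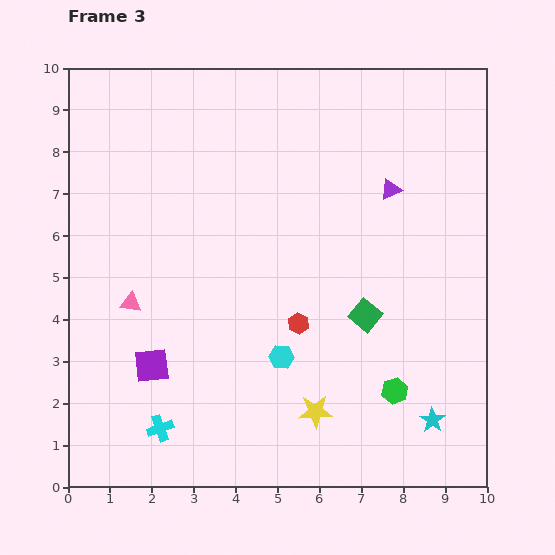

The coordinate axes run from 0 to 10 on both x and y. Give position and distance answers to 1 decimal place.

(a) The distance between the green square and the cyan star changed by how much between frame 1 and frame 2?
+0.9

Distance in frame 1: 2.6. Distance in frame 2: 3.5.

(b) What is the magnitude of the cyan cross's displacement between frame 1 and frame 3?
2.3

The cyan cross moved from (2.8, 3.6) to (2.2, 1.4), a distance of √(0.6² + 2.2²) ≈ 2.3.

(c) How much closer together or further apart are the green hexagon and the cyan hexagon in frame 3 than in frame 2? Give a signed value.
-1.5

Distance in frame 2: 4.3. Distance in frame 3: 2.8.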